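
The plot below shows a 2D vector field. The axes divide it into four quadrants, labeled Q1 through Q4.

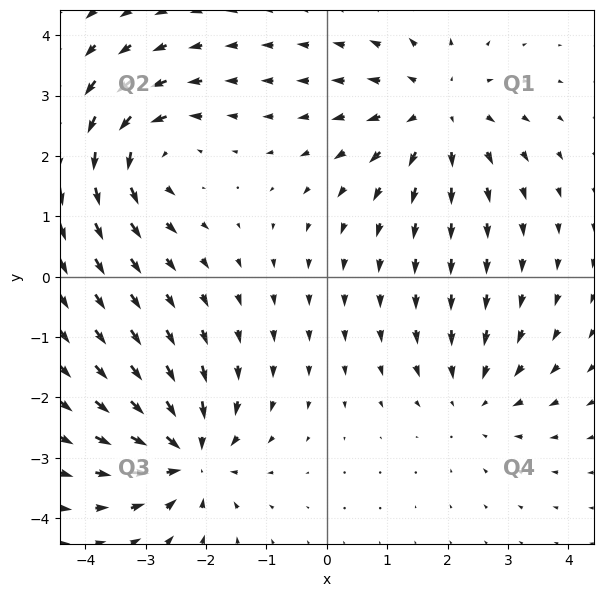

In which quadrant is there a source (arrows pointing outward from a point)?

Q1

The source sits at approximately (1.8, 2.7), which lies in quadrant Q1. The divergence there is about +4, positive as expected for a source.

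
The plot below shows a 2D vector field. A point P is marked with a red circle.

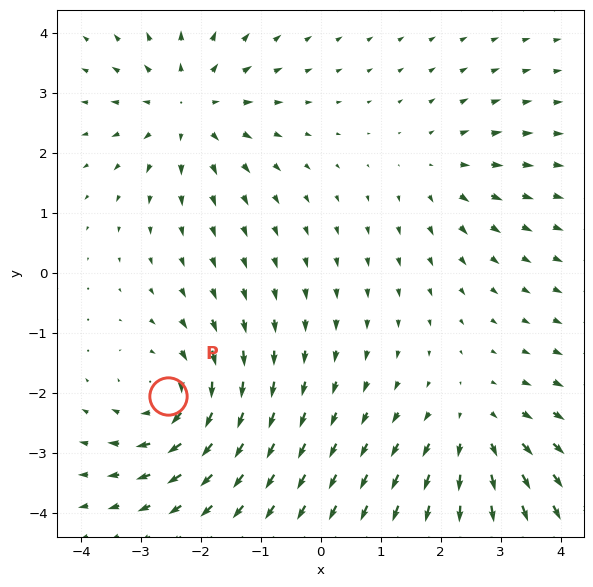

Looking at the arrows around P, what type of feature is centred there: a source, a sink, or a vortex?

At P (-2.5, -2.0) the arrows circulate clockwise. Divergence ≈0, curl about -5 — near-zero divergence with nonzero curl is a vortex.

vortex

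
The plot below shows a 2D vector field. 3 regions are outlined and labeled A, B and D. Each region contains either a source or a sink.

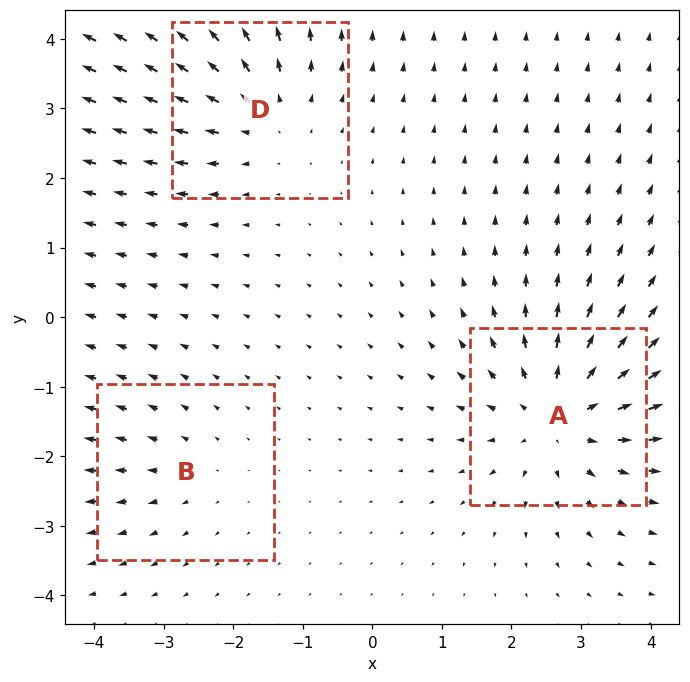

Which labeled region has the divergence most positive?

A

Divergence at each region's feature centre — A: about +5, B: about +2, D: about +3. Region A is most positive.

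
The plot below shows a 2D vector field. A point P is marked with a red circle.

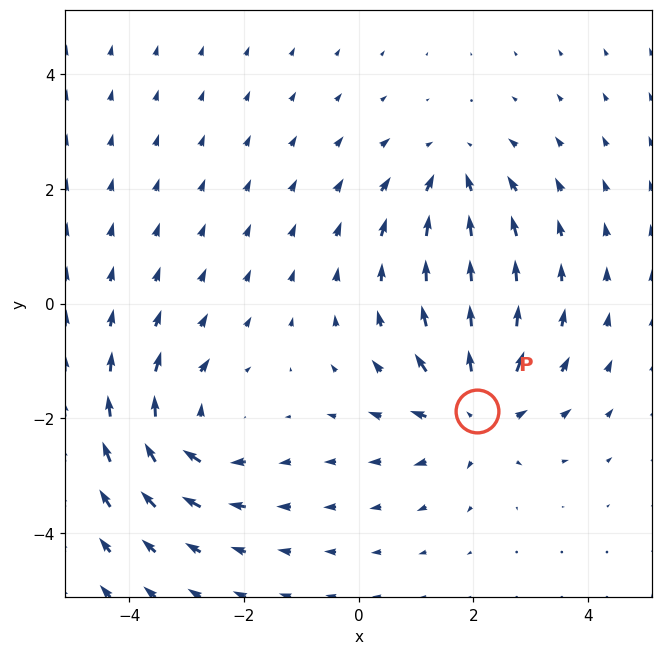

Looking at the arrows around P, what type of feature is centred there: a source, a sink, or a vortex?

source

At P (2.1, -1.9) the arrows spread outward. Divergence about +4, curl ≈0 — positive divergence with near-zero curl is a source.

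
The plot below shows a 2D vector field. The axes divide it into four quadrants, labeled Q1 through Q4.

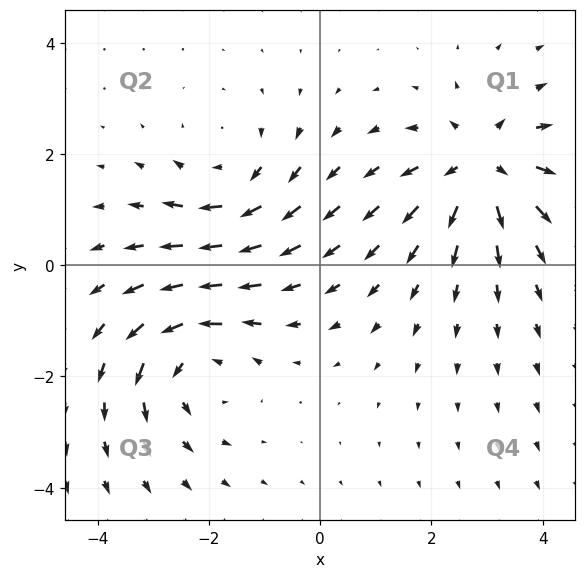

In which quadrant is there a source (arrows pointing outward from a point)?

Q1

The source sits at approximately (2.9, 1.8), which lies in quadrant Q1. The divergence there is about +5, positive as expected for a source.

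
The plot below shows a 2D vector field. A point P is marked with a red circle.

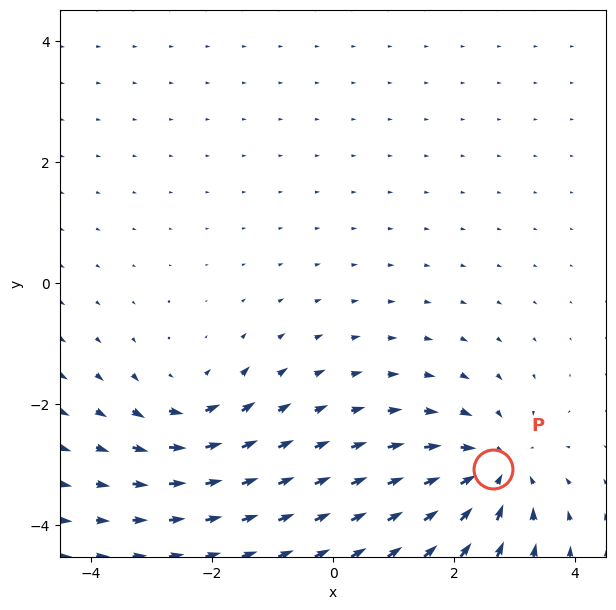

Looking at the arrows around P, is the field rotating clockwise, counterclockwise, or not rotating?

not rotating

Near P at (2.6, -3.1) the arrows show no circulation. The curl there is ≈0.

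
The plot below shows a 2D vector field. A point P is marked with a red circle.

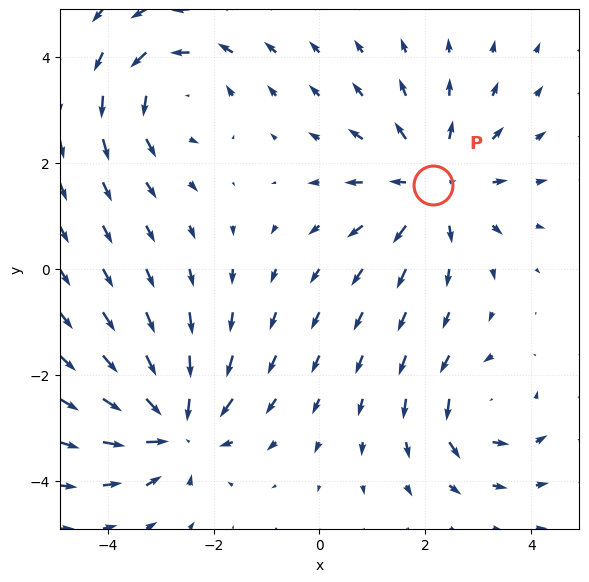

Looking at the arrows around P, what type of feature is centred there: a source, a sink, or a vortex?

At P (2.1, 1.6) the arrows spread outward. Divergence about +4, curl ≈0 — positive divergence with near-zero curl is a source.

source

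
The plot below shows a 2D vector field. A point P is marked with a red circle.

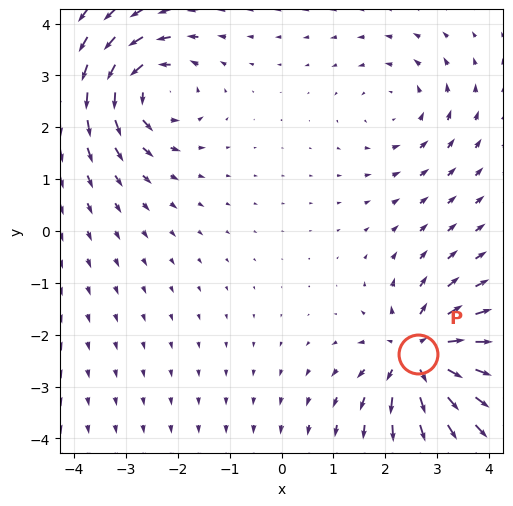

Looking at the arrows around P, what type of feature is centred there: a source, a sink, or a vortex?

At P (2.6, -2.4) the arrows spread outward. Divergence about +6, curl ≈0 — positive divergence with near-zero curl is a source.

source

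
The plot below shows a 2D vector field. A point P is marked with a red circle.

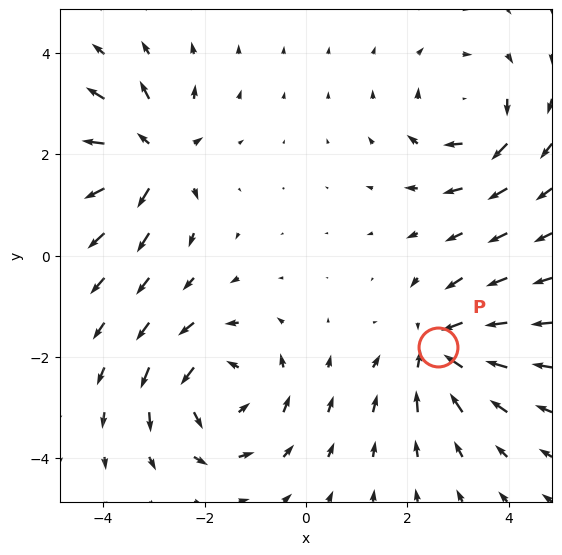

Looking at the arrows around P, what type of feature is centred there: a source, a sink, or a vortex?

sink

At P (2.6, -1.8) the arrows converge inward. Divergence about -5, curl ≈0 — negative divergence with near-zero curl is a sink.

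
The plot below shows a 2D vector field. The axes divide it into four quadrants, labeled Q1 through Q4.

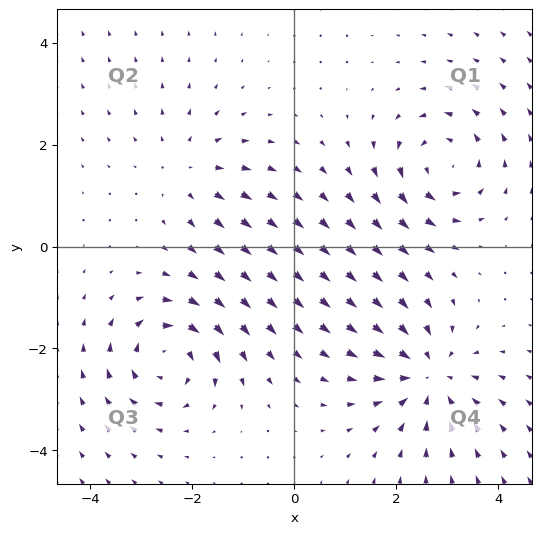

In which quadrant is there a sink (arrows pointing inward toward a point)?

Q4

The sink sits at approximately (2.6, -2.5), which lies in quadrant Q4. The divergence there is about -5, negative as expected for a sink.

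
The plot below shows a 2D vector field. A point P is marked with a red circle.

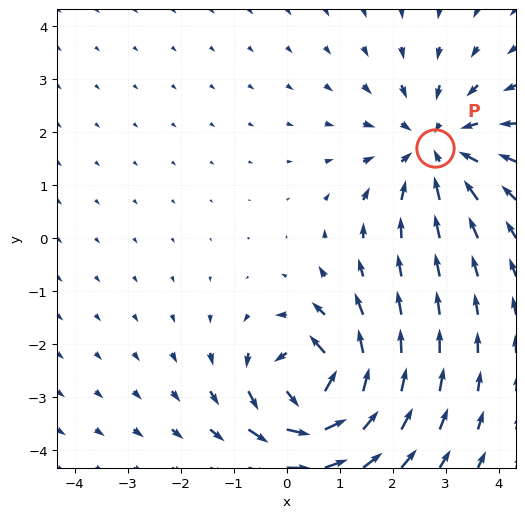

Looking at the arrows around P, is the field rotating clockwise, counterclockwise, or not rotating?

Near P at (2.8, 1.7) the arrows show no circulation. The curl there is ≈0.

not rotating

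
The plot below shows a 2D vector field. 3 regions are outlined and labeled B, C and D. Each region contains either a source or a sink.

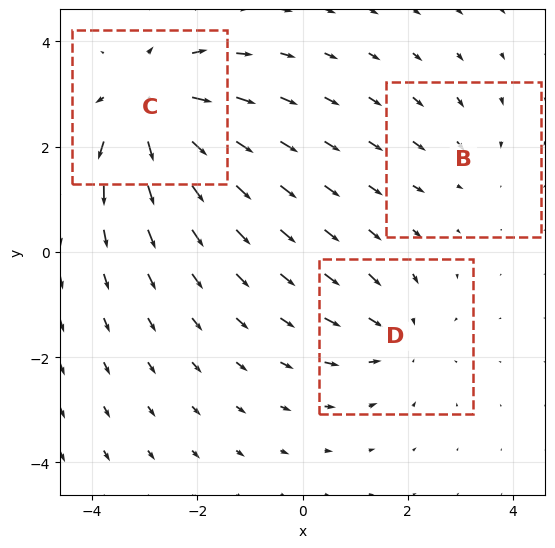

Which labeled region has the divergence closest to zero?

Divergence at each region's feature centre — B: about -2, C: about +5, D: about -3. Region B is closest to zero.

B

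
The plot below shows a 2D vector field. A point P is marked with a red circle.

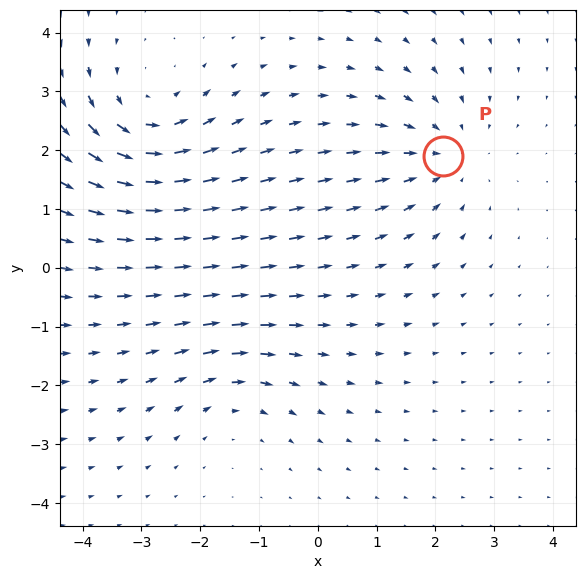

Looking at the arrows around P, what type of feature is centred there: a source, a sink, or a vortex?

sink

At P (2.1, 1.9) the arrows converge inward. Divergence about -3, curl ≈0 — negative divergence with near-zero curl is a sink.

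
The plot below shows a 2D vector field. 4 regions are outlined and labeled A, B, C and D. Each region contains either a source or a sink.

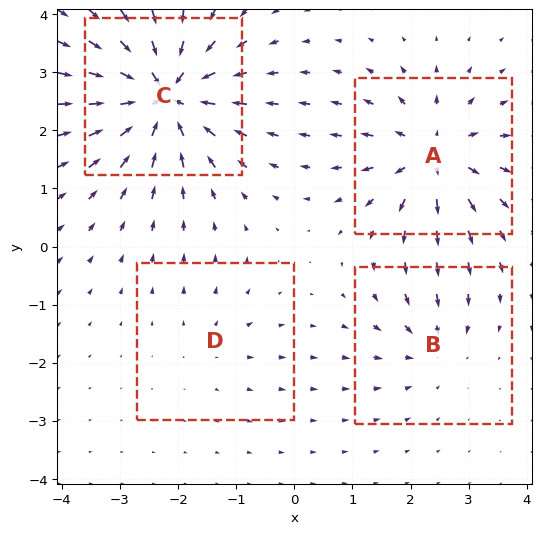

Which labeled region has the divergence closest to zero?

D

Divergence at each region's feature centre — A: about +7, B: about -4, C: about -9, D: about +2. Region D is closest to zero.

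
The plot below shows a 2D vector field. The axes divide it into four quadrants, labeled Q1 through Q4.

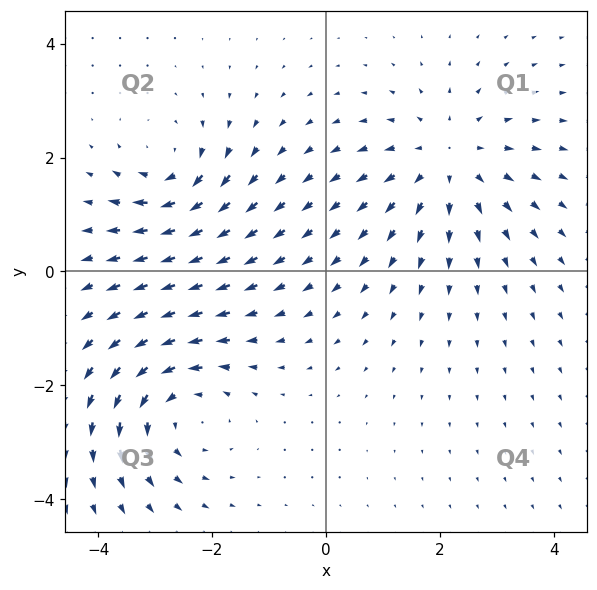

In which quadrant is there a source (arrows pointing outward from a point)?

Q1

The source sits at approximately (2.1, 1.9), which lies in quadrant Q1. The divergence there is about +4, positive as expected for a source.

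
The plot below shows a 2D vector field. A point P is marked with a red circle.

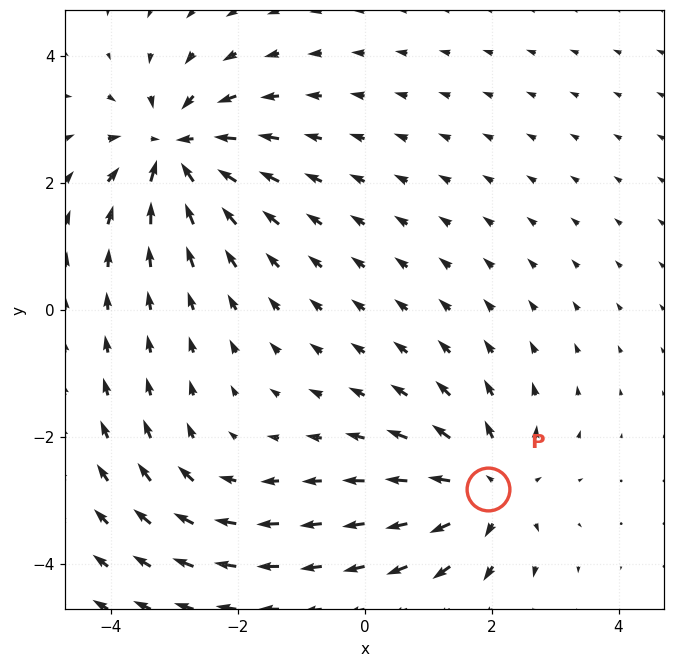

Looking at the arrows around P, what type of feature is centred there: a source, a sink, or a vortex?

source

At P (1.9, -2.8) the arrows spread outward. Divergence about +5, curl ≈0 — positive divergence with near-zero curl is a source.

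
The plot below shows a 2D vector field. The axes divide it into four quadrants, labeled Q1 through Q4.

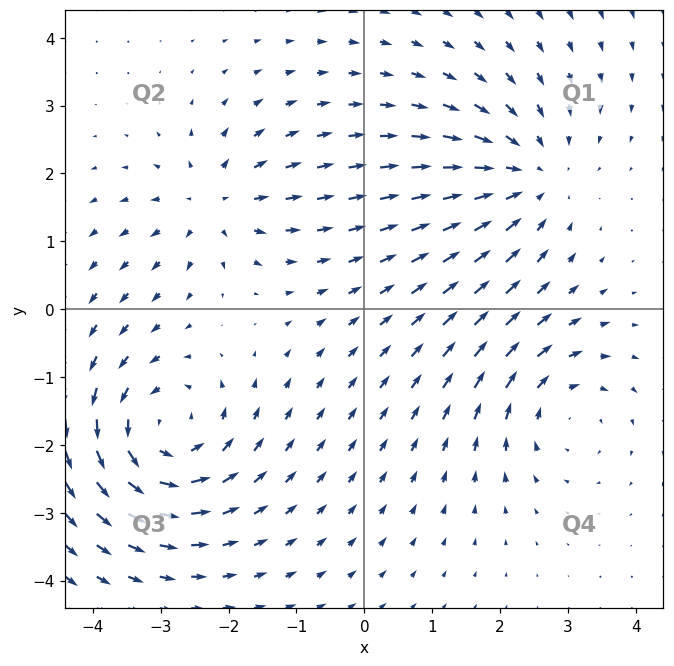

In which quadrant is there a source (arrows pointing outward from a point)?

The source sits at approximately (-2.2, 1.6), which lies in quadrant Q2. The divergence there is about +4, positive as expected for a source.

Q2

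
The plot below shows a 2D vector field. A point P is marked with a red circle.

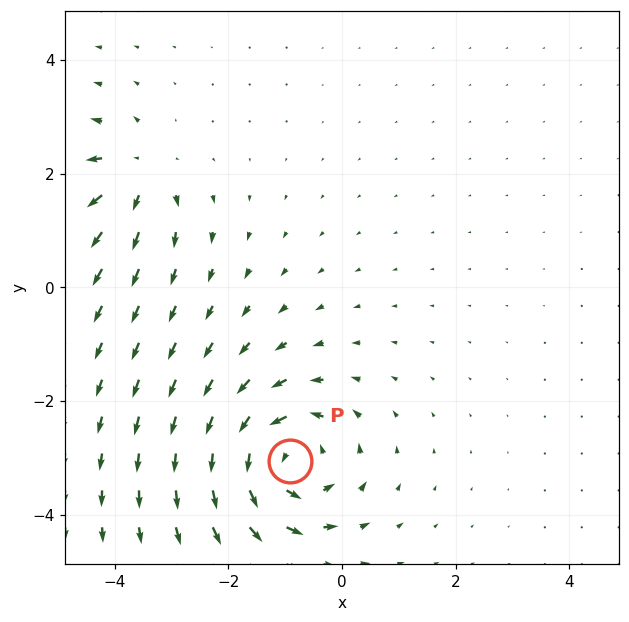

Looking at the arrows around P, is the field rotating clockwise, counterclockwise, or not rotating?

Near P at (-0.9, -3.0) the arrows circulate counterclockwise. The curl (z-component) there is about +5; positive curl means counterclockwise rotation.

counterclockwise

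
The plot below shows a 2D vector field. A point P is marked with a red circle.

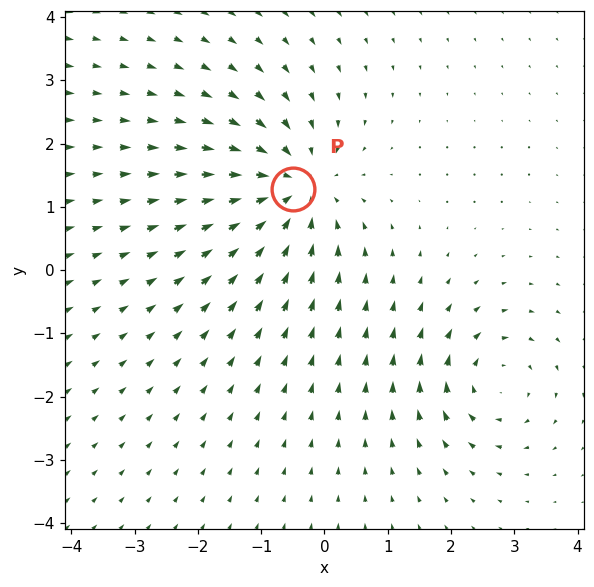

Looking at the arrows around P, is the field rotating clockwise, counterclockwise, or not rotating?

not rotating

Near P at (-0.5, 1.3) the arrows show no circulation. The curl there is ≈0.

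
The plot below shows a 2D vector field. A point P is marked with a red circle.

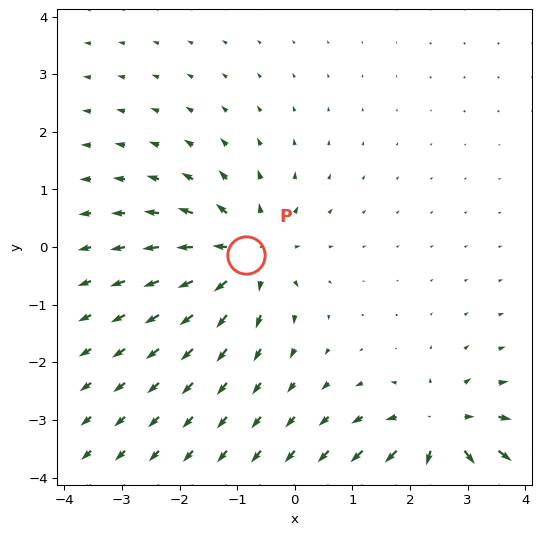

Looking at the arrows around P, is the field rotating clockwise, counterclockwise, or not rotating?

Near P at (-0.8, -0.1) the arrows show no circulation. The curl there is ≈0.

not rotating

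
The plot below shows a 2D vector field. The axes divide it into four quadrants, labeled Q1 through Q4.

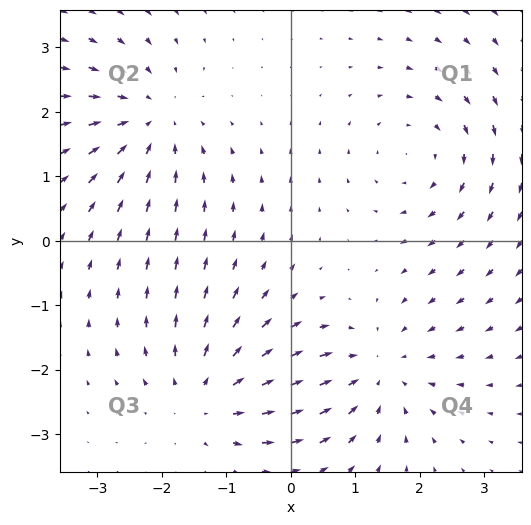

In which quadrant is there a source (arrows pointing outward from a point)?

The source sits at approximately (-1.3, -2.4), which lies in quadrant Q3. The divergence there is about +4, positive as expected for a source.

Q3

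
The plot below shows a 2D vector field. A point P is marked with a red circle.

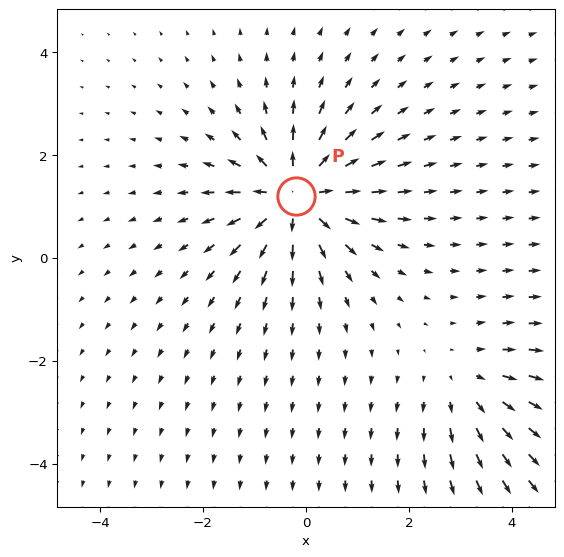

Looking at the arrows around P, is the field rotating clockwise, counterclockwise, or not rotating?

Near P at (-0.2, 1.2) the arrows show no circulation. The curl there is ≈0.

not rotating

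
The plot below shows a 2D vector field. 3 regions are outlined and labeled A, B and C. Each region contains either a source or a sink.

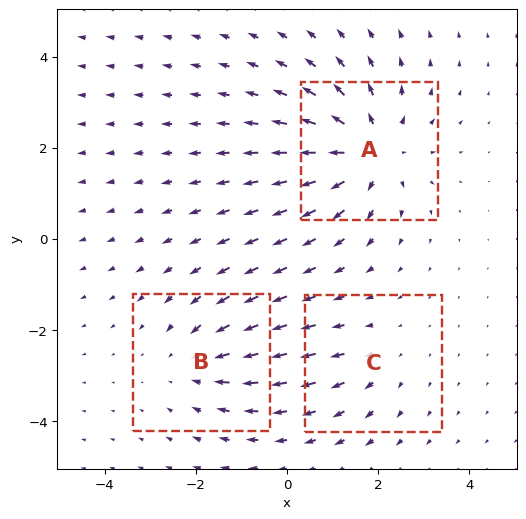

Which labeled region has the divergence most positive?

Divergence at each region's feature centre — A: about +4, B: about -3, C: about +2. Region A is most positive.

A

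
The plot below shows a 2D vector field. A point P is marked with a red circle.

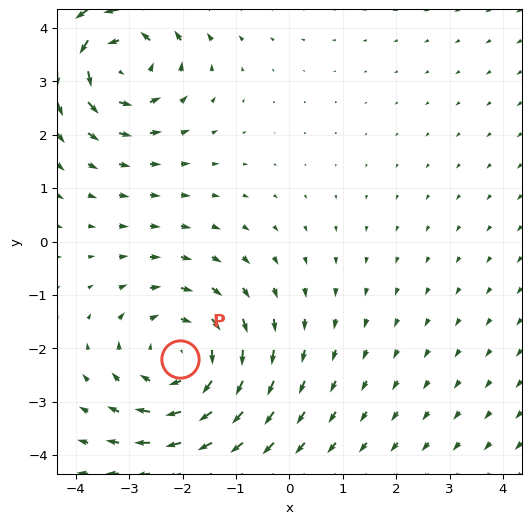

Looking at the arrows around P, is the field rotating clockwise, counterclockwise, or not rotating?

Near P at (-2.0, -2.2) the arrows circulate clockwise. The curl (z-component) there is about -3; negative curl means clockwise rotation.

clockwise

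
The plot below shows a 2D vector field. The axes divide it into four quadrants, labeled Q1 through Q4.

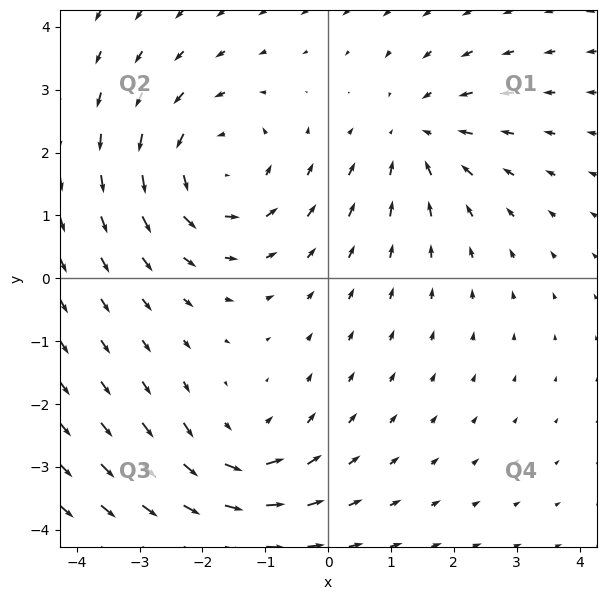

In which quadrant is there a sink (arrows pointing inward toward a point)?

The sink sits at approximately (1.4, 2.3), which lies in quadrant Q1. The divergence there is about -3, negative as expected for a sink.

Q1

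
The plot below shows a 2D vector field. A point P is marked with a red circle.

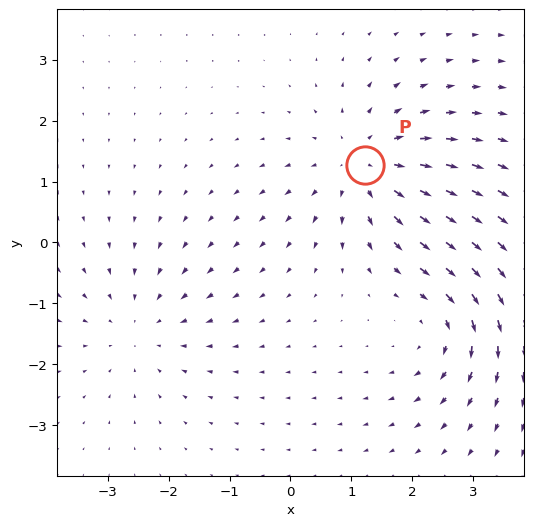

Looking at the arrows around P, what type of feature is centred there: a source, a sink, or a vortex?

At P (1.2, 1.3) the arrows spread outward. Divergence about +3, curl ≈0 — positive divergence with near-zero curl is a source.

source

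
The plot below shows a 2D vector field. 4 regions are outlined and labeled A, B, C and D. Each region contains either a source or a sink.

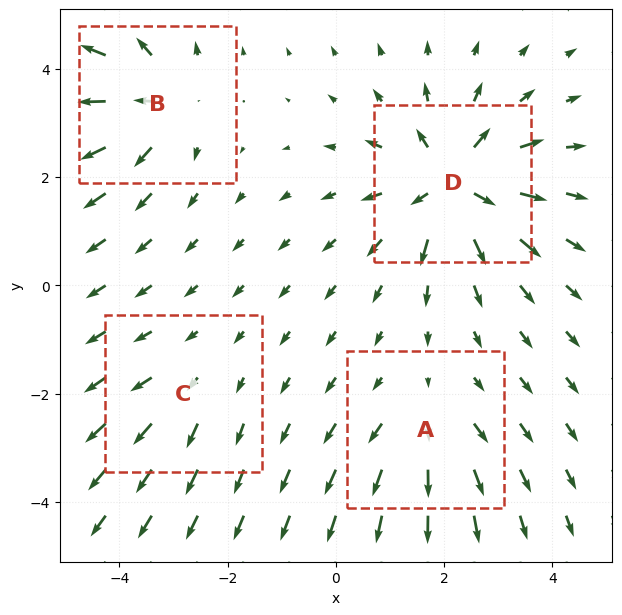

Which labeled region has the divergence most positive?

Divergence at each region's feature centre — A: about +4, B: about +5, C: about +2, D: about +8. Region D is most positive.

D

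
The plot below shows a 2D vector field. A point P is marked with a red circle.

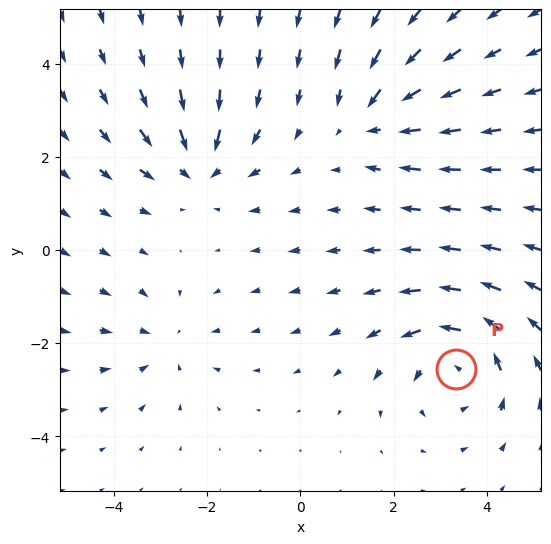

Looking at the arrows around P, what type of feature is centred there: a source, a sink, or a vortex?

vortex

At P (3.3, -2.6) the arrows circulate counterclockwise. Divergence ≈0, curl about +4 — near-zero divergence with nonzero curl is a vortex.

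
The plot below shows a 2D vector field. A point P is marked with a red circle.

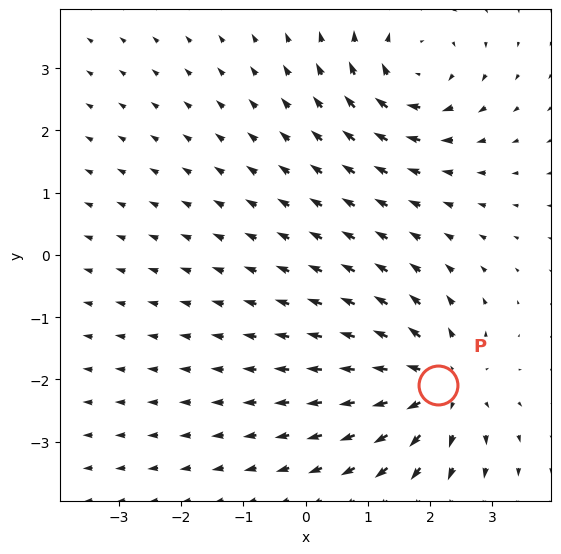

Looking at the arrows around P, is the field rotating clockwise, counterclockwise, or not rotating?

not rotating

Near P at (2.1, -2.1) the arrows show no circulation. The curl there is ≈0.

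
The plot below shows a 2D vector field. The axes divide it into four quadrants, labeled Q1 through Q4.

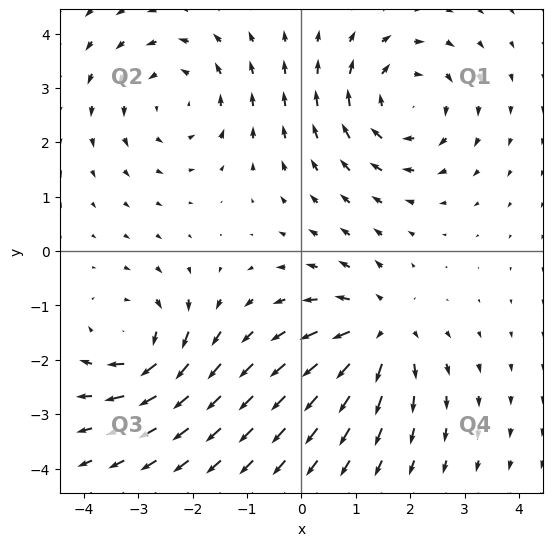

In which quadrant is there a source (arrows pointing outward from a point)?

The source sits at approximately (1.4, -1.5), which lies in quadrant Q4. The divergence there is about +4, positive as expected for a source.

Q4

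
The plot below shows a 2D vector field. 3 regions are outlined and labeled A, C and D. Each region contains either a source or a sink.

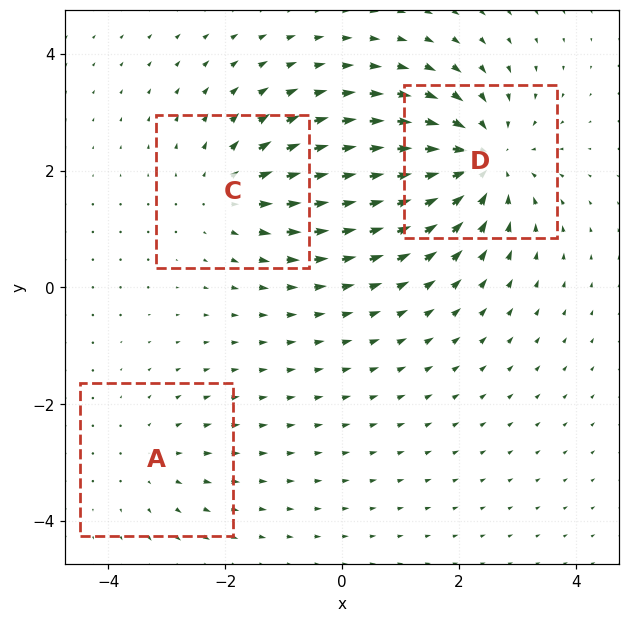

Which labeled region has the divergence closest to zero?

Divergence at each region's feature centre — A: about +2, C: about +3, D: about -4. Region A is closest to zero.

A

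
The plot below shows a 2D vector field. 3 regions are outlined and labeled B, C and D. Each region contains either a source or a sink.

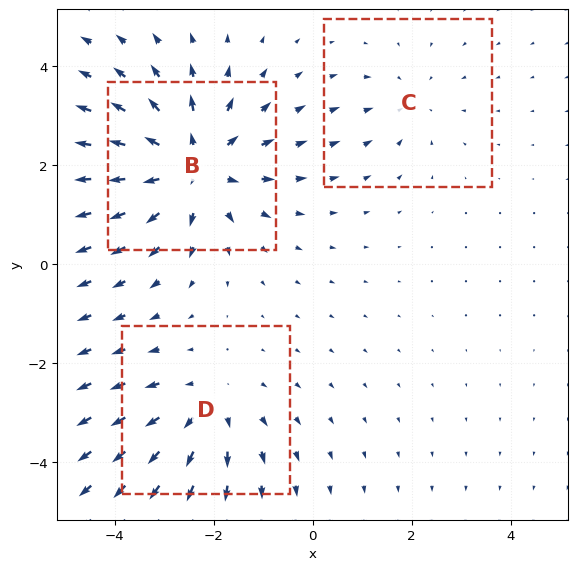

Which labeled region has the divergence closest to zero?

Divergence at each region's feature centre — B: about +4, C: about -2, D: about +3. Region C is closest to zero.

C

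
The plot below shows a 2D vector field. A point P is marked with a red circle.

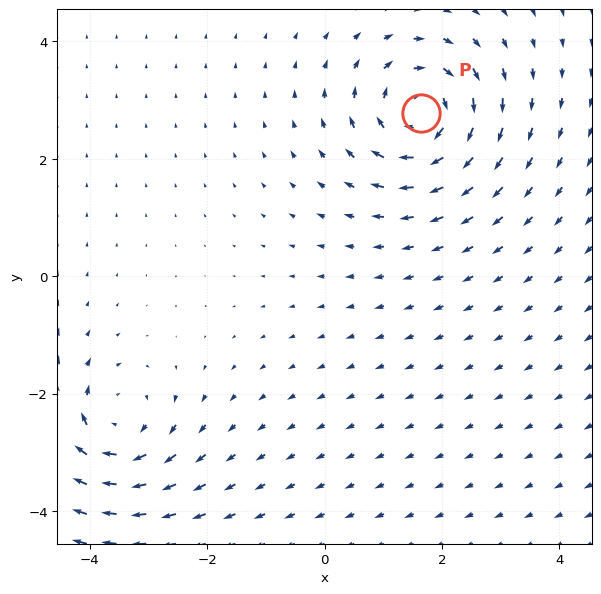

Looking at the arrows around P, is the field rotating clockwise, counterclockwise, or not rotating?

Near P at (1.6, 2.8) the arrows circulate clockwise. The curl (z-component) there is about -6; negative curl means clockwise rotation.

clockwise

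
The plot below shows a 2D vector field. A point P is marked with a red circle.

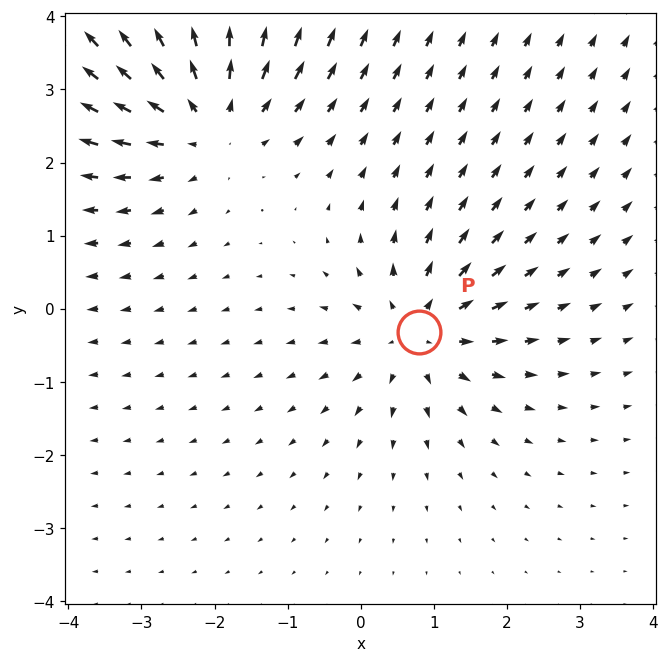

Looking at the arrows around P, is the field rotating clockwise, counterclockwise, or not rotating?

not rotating

Near P at (0.8, -0.3) the arrows show no circulation. The curl there is ≈0.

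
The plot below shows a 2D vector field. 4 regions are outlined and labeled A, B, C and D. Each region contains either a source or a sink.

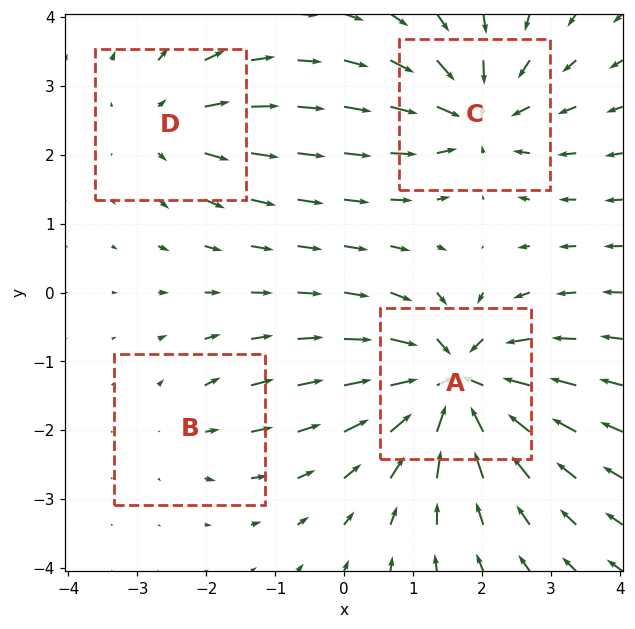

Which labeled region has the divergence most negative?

A

Divergence at each region's feature centre — A: about -8, B: about +2, C: about -6, D: about +4. Region A is most negative.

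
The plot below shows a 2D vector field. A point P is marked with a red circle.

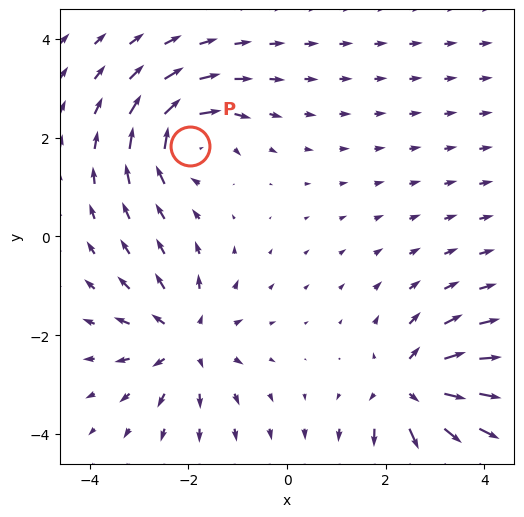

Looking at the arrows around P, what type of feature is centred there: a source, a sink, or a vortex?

vortex

At P (-2.0, 1.8) the arrows circulate clockwise. Divergence ≈0, curl about -6 — near-zero divergence with nonzero curl is a vortex.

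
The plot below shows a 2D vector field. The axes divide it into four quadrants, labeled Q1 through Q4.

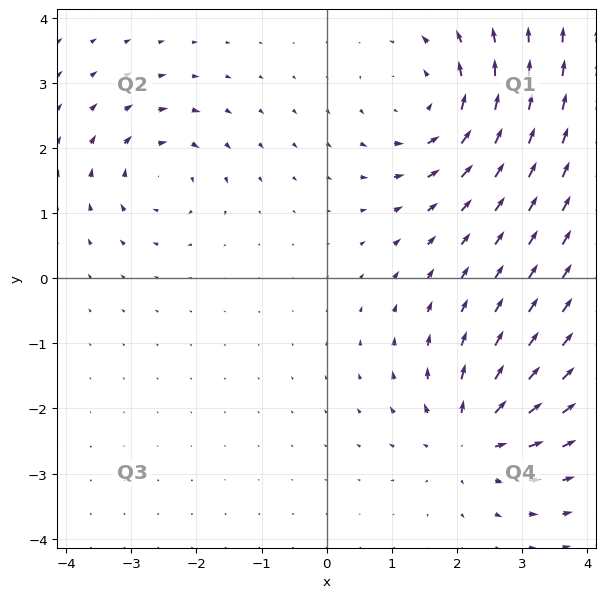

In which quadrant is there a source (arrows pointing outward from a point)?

Q4

The source sits at approximately (2.2, -2.5), which lies in quadrant Q4. The divergence there is about +5, positive as expected for a source.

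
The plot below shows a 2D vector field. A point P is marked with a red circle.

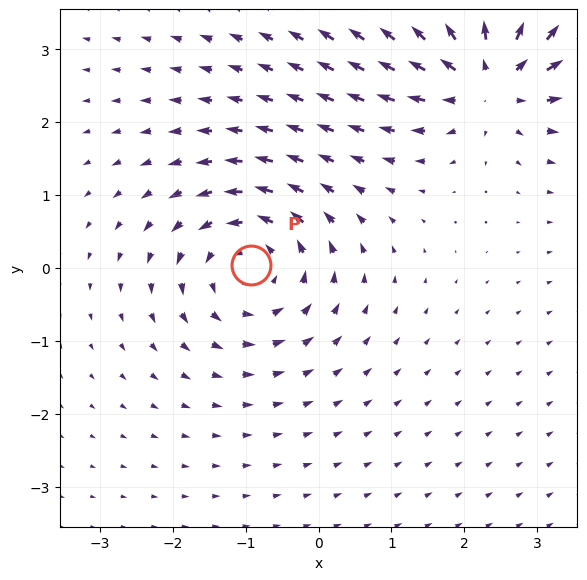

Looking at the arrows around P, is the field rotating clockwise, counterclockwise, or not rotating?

counterclockwise

Near P at (-0.9, 0.0) the arrows circulate counterclockwise. The curl (z-component) there is about +3; positive curl means counterclockwise rotation.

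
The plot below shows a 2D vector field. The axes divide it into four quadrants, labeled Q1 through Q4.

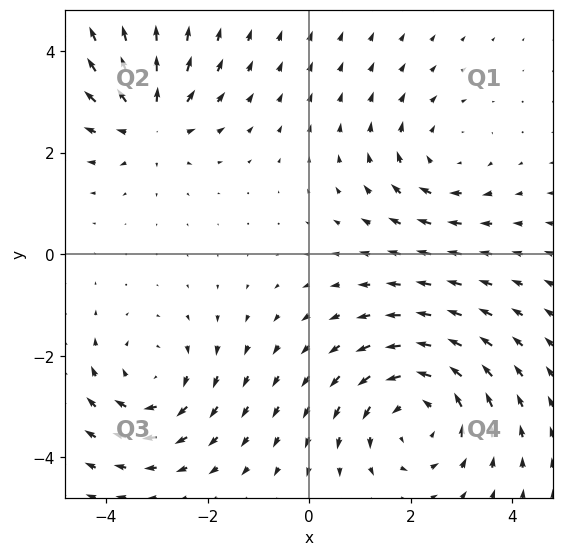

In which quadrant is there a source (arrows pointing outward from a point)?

Q2

The source sits at approximately (-3.1, 2.6), which lies in quadrant Q2. The divergence there is about +4, positive as expected for a source.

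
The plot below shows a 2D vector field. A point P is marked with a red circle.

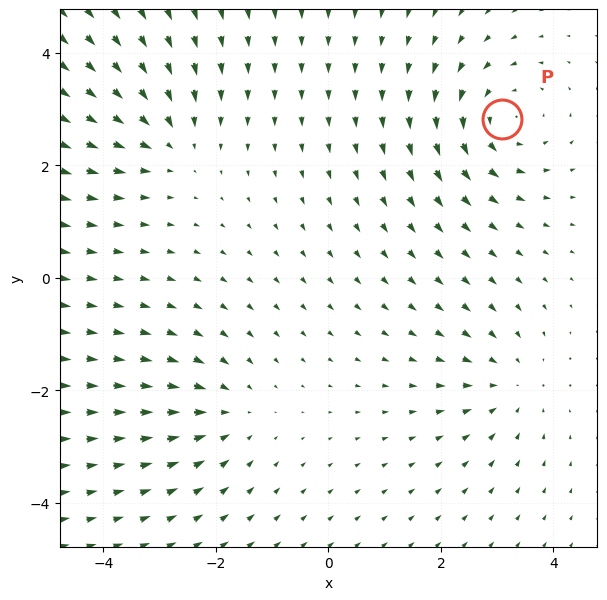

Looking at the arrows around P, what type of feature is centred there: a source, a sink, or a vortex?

At P (3.1, 2.8) the arrows circulate counterclockwise. Divergence ≈0, curl about +4 — near-zero divergence with nonzero curl is a vortex.

vortex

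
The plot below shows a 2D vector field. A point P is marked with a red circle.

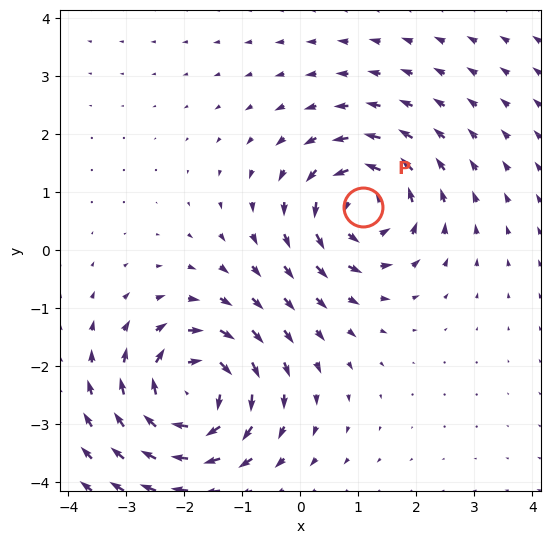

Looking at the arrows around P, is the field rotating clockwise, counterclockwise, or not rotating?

Near P at (1.1, 0.7) the arrows circulate counterclockwise. The curl (z-component) there is about +4; positive curl means counterclockwise rotation.

counterclockwise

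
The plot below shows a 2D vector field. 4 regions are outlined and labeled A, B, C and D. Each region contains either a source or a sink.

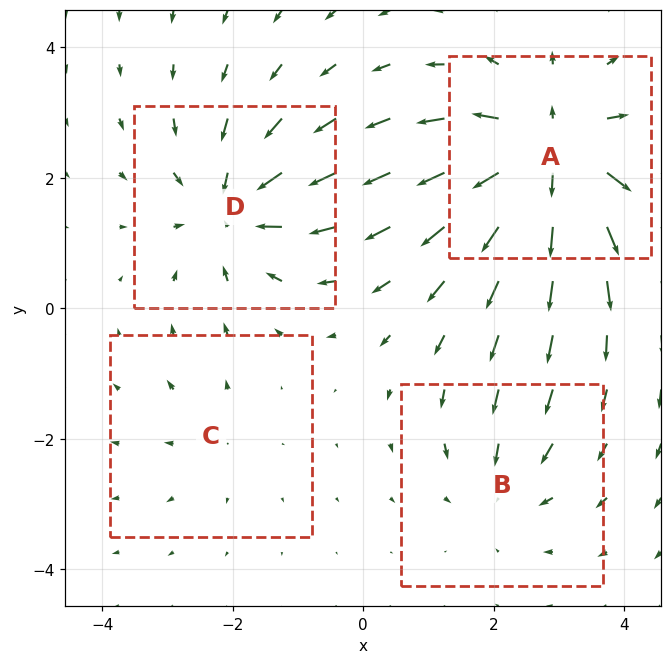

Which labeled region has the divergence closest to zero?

Divergence at each region's feature centre — A: about +7, B: about -3, C: about +2, D: about -5. Region C is closest to zero.

C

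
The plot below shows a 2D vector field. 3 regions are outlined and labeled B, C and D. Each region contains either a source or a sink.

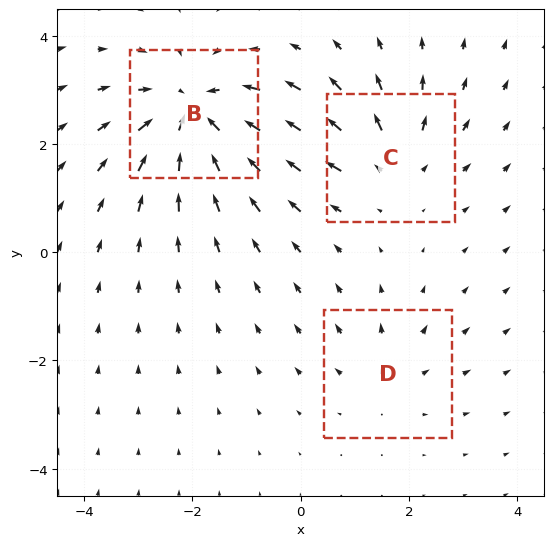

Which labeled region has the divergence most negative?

B

Divergence at each region's feature centre — B: about -5, C: about +3, D: about +2. Region B is most negative.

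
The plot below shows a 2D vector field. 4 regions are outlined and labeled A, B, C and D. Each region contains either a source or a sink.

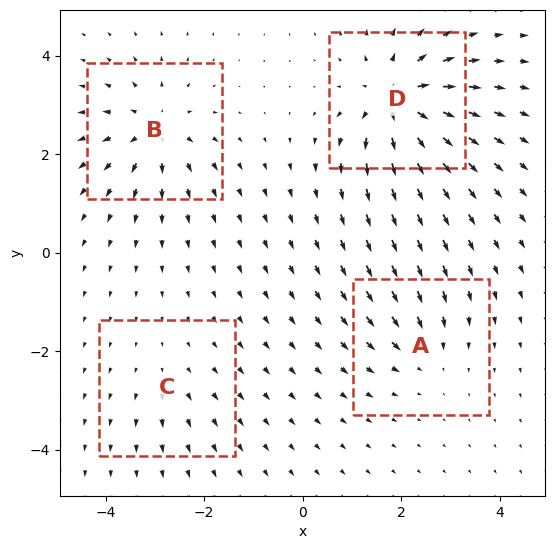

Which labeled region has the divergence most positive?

Divergence at each region's feature centre — A: about -4, B: about +6, C: about +2, D: about +9. Region D is most positive.

D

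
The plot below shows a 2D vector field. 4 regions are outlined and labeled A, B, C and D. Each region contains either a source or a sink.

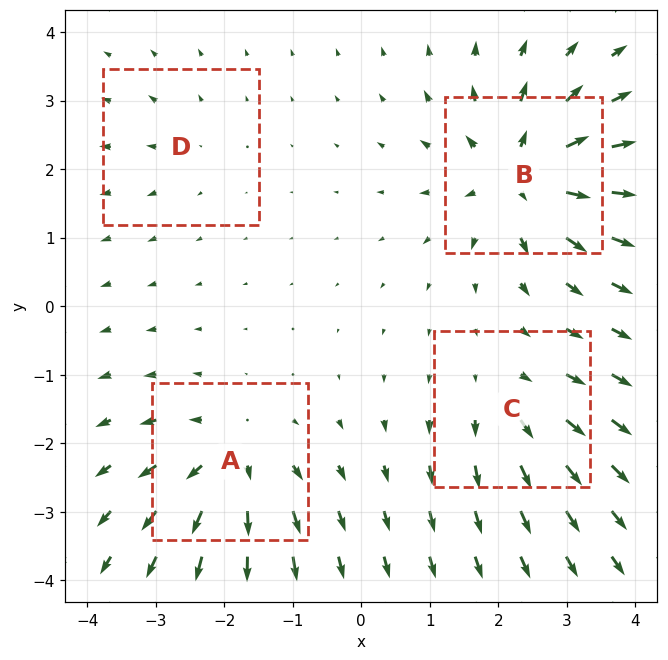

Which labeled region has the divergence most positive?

Divergence at each region's feature centre — A: about +6, B: about +8, C: about +4, D: about +2. Region B is most positive.

B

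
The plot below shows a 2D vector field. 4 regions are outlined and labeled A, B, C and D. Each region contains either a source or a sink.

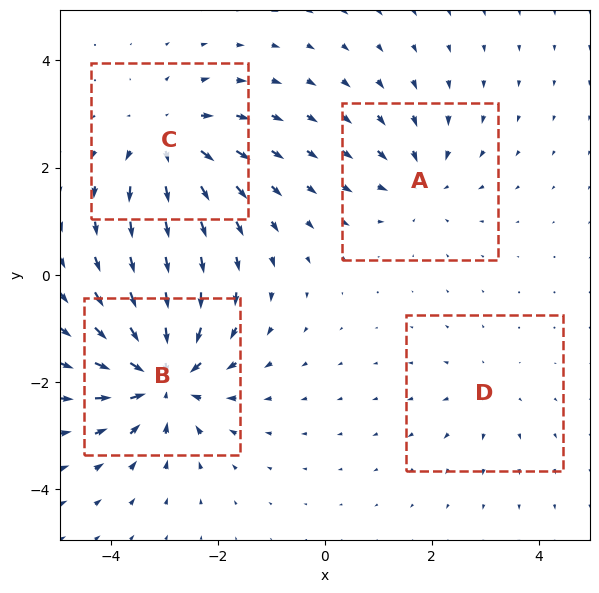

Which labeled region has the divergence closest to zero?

Divergence at each region's feature centre — A: about -4, B: about -7, C: about +5, D: about +2. Region D is closest to zero.

D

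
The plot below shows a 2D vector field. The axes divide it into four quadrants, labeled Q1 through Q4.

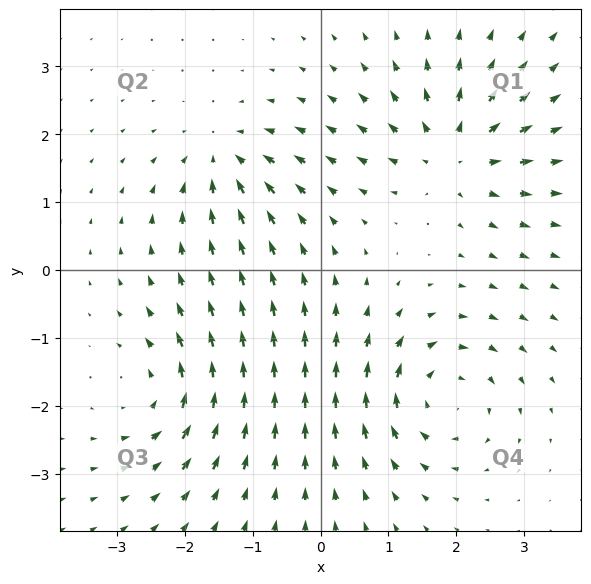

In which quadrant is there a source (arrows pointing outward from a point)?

Q1

The source sits at approximately (2.0, 1.7), which lies in quadrant Q1. The divergence there is about +6, positive as expected for a source.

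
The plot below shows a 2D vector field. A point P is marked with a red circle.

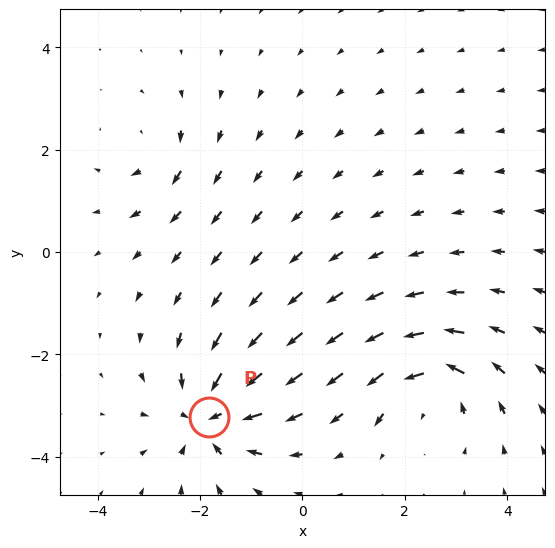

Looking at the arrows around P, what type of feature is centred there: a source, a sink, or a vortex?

sink

At P (-1.8, -3.2) the arrows converge inward. Divergence about -5, curl ≈0 — negative divergence with near-zero curl is a sink.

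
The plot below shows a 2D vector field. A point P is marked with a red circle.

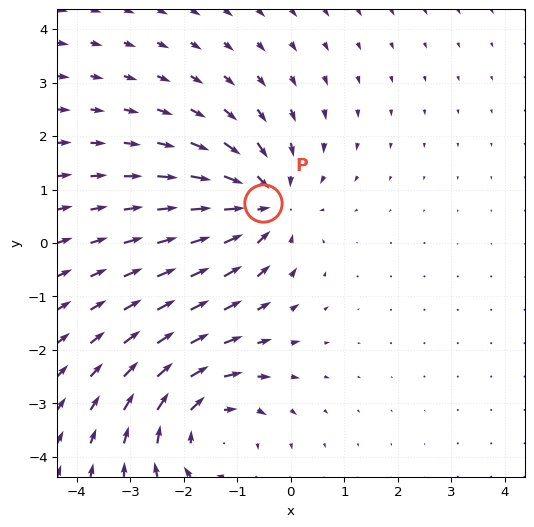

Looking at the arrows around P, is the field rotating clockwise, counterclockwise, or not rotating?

not rotating

Near P at (-0.5, 0.7) the arrows show no circulation. The curl there is ≈0.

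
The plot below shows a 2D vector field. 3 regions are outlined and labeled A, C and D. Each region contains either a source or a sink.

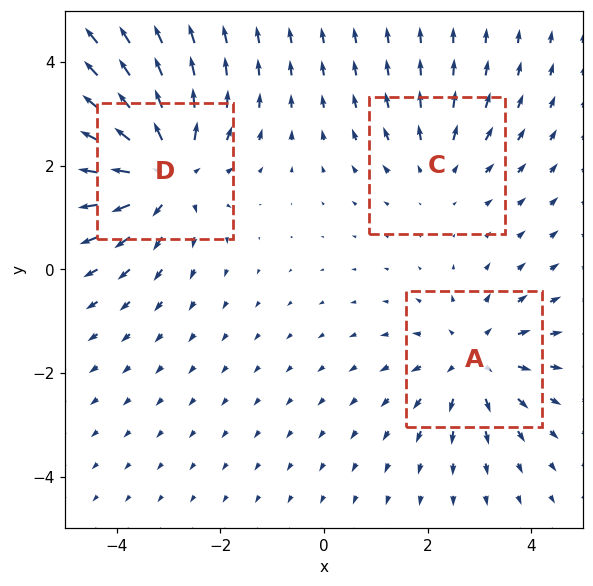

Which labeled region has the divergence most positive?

Divergence at each region's feature centre — A: about +3, C: about +2, D: about +4. Region D is most positive.

D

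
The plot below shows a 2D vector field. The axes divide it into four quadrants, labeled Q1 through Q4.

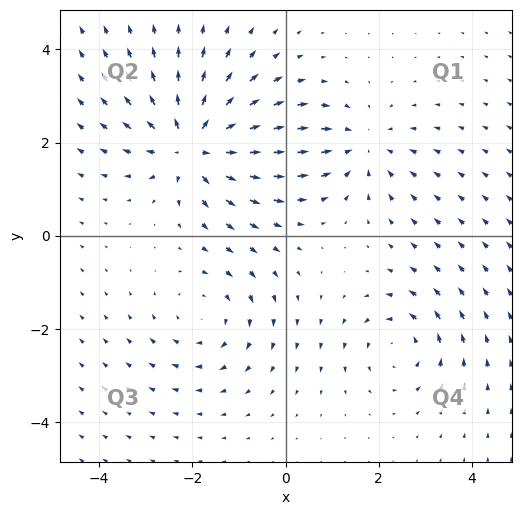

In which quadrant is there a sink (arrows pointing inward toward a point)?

The sink sits at approximately (1.6, 1.9), which lies in quadrant Q1. The divergence there is about -3, negative as expected for a sink.

Q1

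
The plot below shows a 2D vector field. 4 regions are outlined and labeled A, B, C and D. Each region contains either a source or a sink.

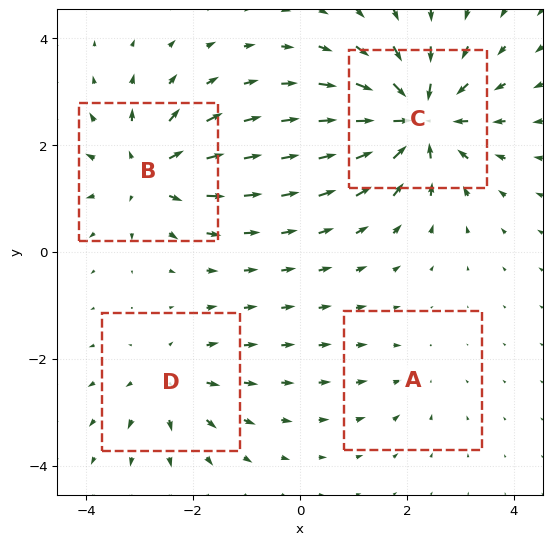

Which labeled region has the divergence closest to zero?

A

Divergence at each region's feature centre — A: about -2, B: about +5, C: about -8, D: about +4. Region A is closest to zero.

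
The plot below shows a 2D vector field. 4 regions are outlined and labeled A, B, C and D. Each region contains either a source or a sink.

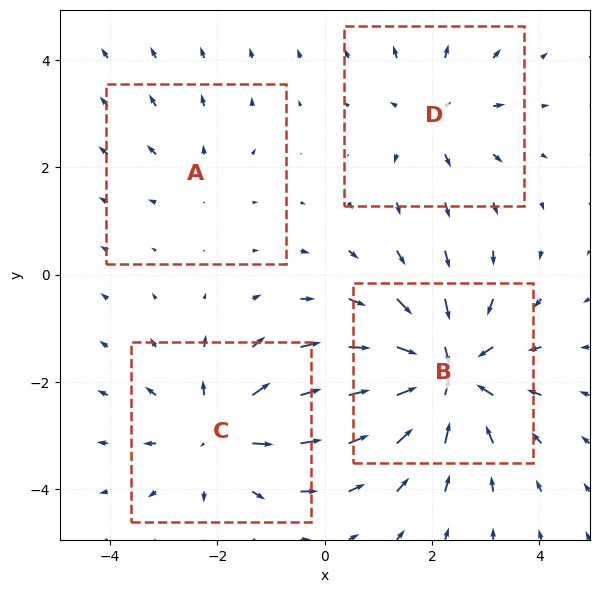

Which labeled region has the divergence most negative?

Divergence at each region's feature centre — A: about +2, B: about -6, C: about +4, D: about +3. Region B is most negative.

B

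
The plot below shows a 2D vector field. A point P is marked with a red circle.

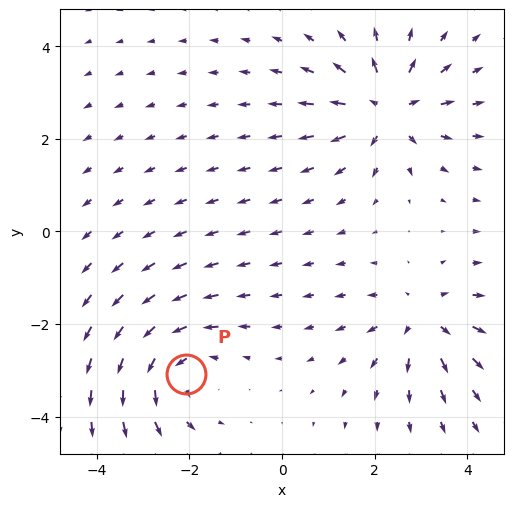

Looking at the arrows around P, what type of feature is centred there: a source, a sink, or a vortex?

vortex

At P (-2.1, -3.1) the arrows circulate counterclockwise. Divergence ≈0, curl about +4 — near-zero divergence with nonzero curl is a vortex.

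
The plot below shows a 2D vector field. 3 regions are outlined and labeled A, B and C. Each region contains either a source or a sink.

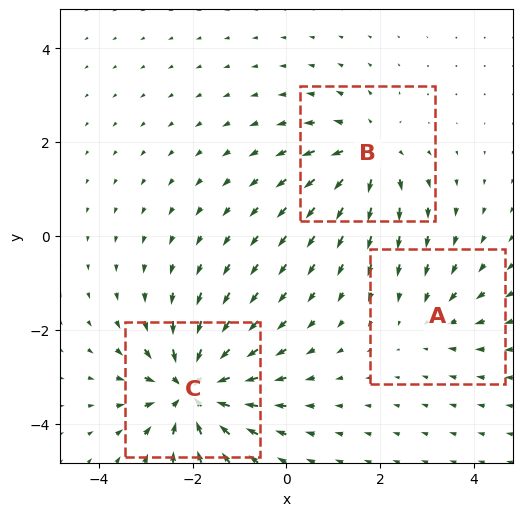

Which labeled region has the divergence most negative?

Divergence at each region's feature centre — A: about -2, B: about +4, C: about -5. Region C is most negative.

C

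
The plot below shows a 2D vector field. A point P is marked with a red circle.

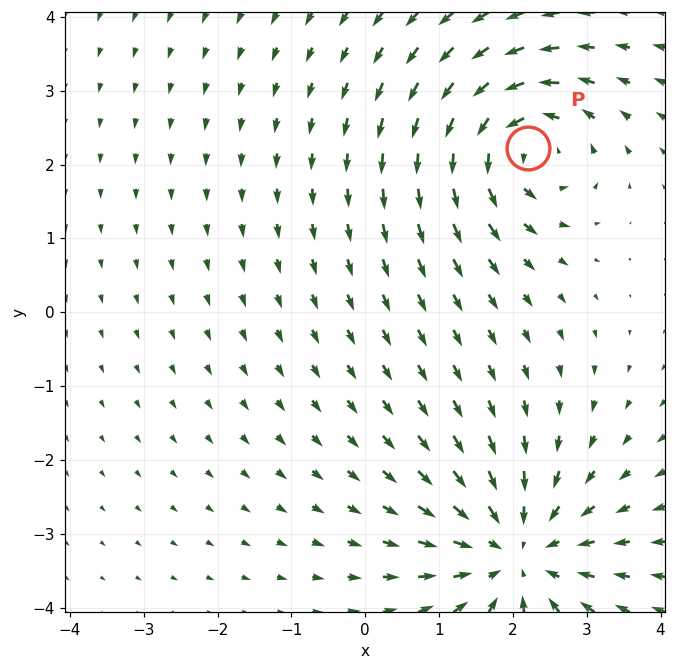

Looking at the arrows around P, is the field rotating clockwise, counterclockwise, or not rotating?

Near P at (2.2, 2.2) the arrows circulate counterclockwise. The curl (z-component) there is about +5; positive curl means counterclockwise rotation.

counterclockwise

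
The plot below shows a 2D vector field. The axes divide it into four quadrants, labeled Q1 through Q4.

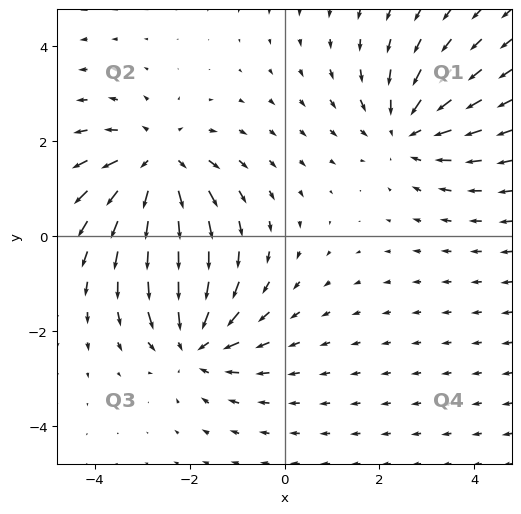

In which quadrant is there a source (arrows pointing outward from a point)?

The source sits at approximately (-2.7, 1.5), which lies in quadrant Q2. The divergence there is about +4, positive as expected for a source.

Q2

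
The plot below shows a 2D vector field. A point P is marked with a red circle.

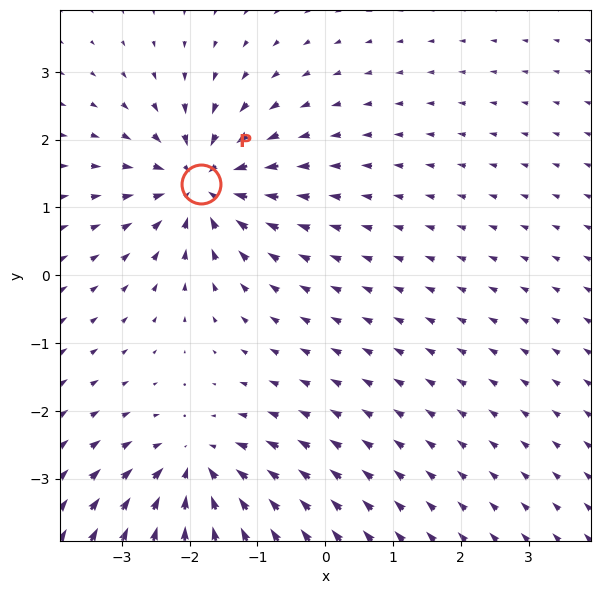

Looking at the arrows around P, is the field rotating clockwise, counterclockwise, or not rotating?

Near P at (-1.8, 1.4) the arrows show no circulation. The curl there is ≈0.

not rotating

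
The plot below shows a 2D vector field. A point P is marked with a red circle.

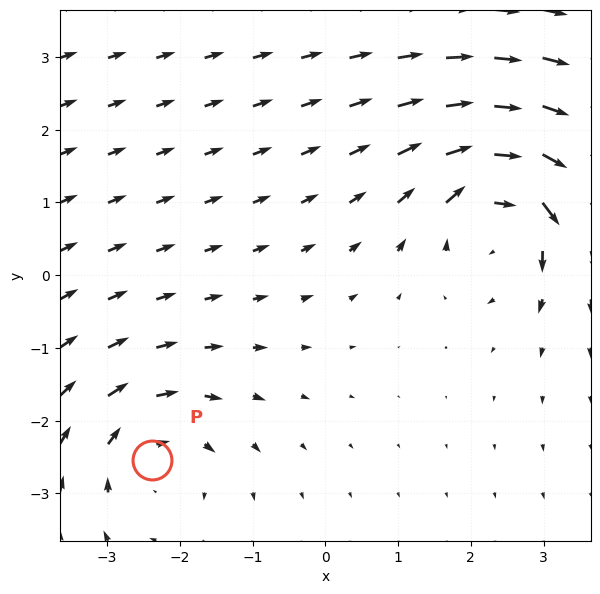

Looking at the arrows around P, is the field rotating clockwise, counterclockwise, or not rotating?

Near P at (-2.4, -2.5) the arrows circulate clockwise. The curl (z-component) there is about -3; negative curl means clockwise rotation.

clockwise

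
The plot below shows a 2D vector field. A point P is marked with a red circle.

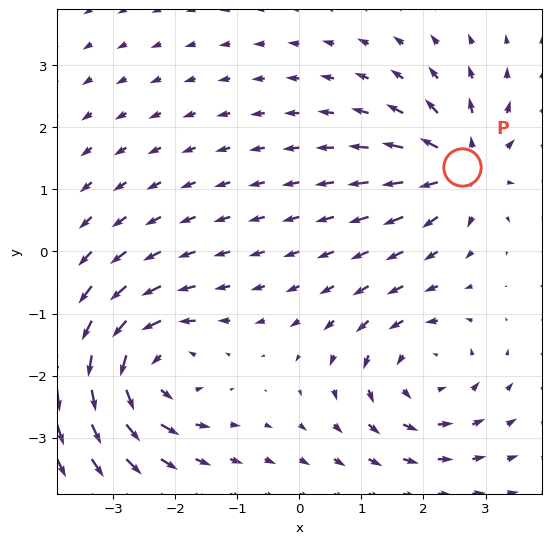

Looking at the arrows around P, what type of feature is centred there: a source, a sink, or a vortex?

source

At P (2.6, 1.4) the arrows spread outward. Divergence about +5, curl ≈0 — positive divergence with near-zero curl is a source.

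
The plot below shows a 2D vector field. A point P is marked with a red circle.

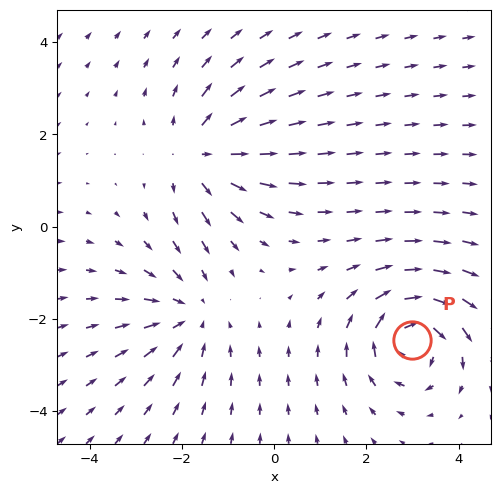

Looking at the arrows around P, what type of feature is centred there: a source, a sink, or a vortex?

At P (3.0, -2.5) the arrows circulate clockwise. Divergence ≈0, curl about -4 — near-zero divergence with nonzero curl is a vortex.

vortex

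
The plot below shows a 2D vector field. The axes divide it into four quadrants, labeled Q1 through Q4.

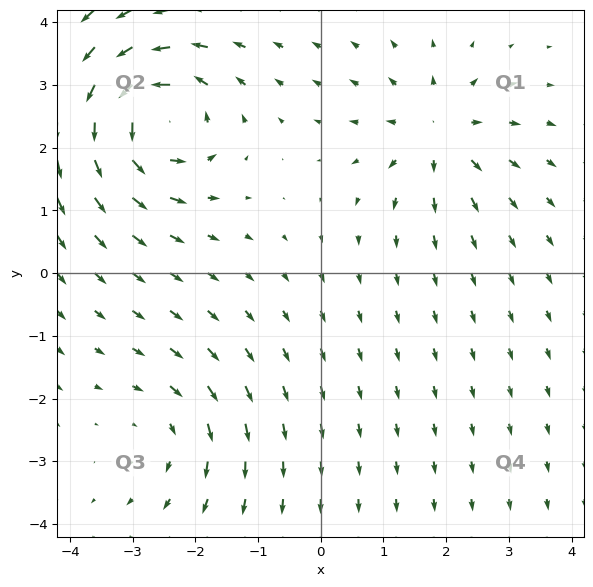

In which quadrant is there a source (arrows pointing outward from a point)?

Q1

The source sits at approximately (1.9, 2.2), which lies in quadrant Q1. The divergence there is about +4, positive as expected for a source.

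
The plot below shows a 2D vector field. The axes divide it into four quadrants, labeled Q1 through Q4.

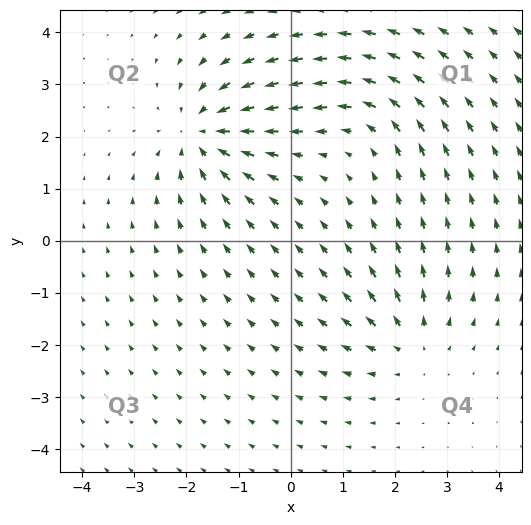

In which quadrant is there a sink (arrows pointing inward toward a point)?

The sink sits at approximately (-1.7, 2.0), which lies in quadrant Q2. The divergence there is about -5, negative as expected for a sink.

Q2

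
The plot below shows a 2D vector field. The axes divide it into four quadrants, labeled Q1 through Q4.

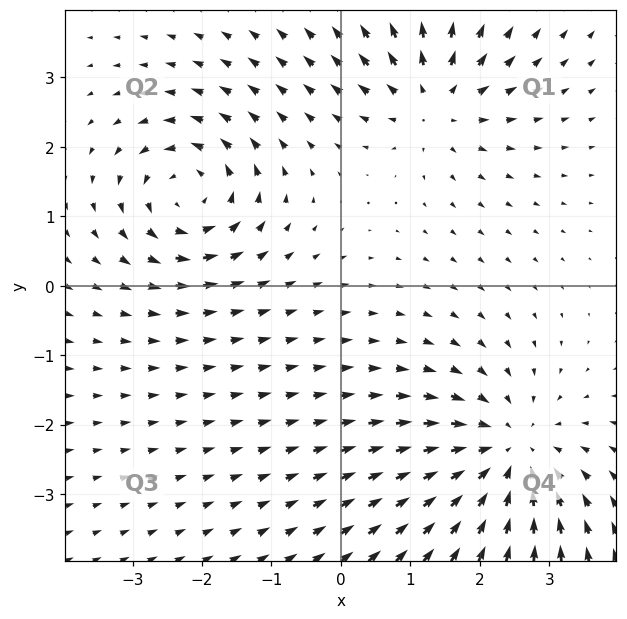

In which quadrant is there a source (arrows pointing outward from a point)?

Q1

The source sits at approximately (1.3, 2.7), which lies in quadrant Q1. The divergence there is about +4, positive as expected for a source.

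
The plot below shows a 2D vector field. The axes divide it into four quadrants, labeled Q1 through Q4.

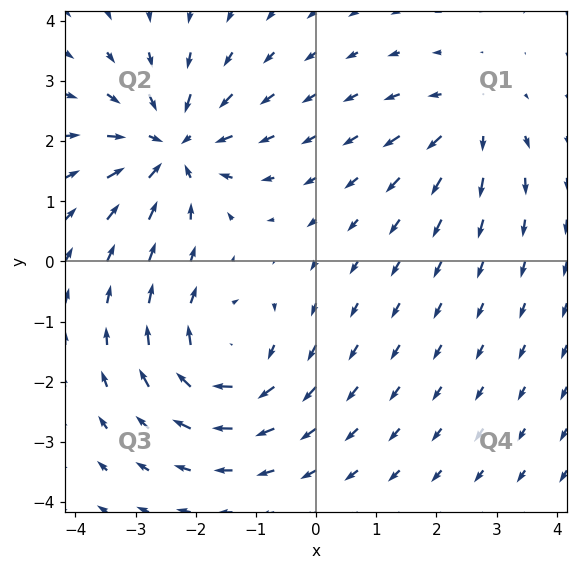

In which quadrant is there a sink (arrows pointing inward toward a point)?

The sink sits at approximately (-2.4, 1.9), which lies in quadrant Q2. The divergence there is about -6, negative as expected for a sink.

Q2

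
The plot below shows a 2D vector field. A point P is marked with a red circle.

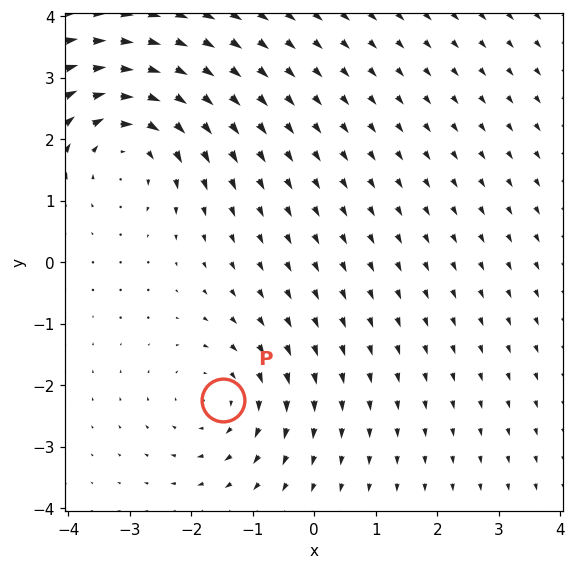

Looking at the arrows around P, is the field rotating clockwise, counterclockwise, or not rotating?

clockwise

Near P at (-1.5, -2.2) the arrows circulate clockwise. The curl (z-component) there is about -3; negative curl means clockwise rotation.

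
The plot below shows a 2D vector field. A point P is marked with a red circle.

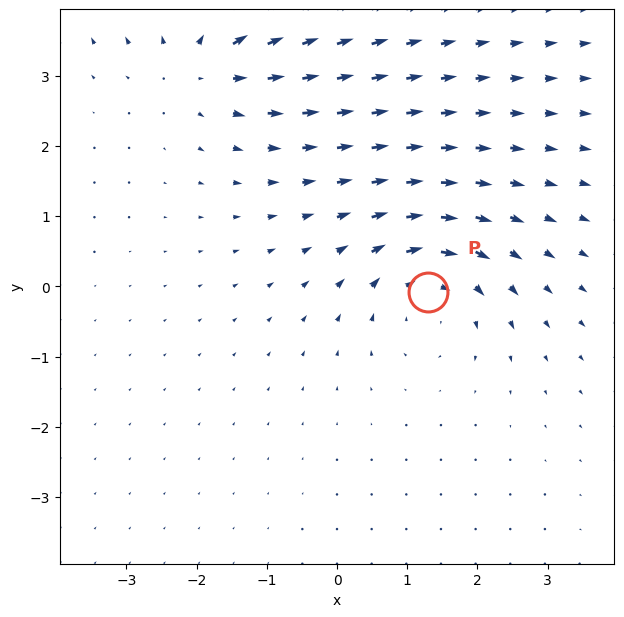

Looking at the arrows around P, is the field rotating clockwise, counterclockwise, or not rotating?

clockwise

Near P at (1.3, -0.1) the arrows circulate clockwise. The curl (z-component) there is about -5; negative curl means clockwise rotation.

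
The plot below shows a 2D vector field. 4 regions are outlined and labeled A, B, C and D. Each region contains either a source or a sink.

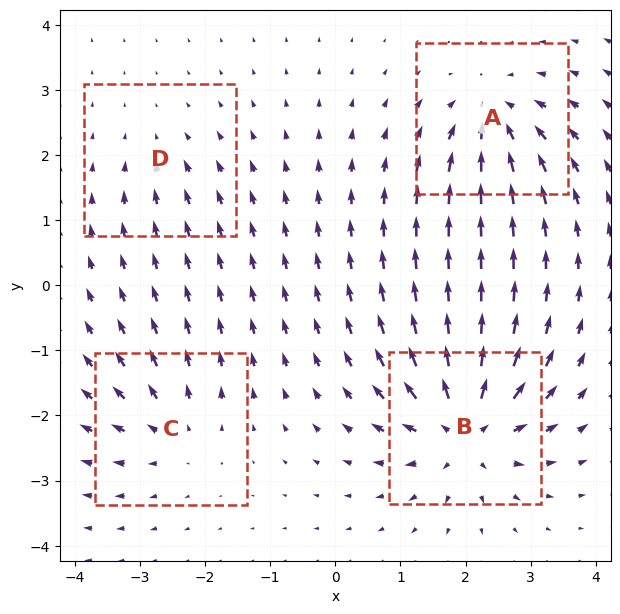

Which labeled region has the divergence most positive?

Divergence at each region's feature centre — A: about -6, B: about +8, C: about +4, D: about -3. Region B is most positive.

B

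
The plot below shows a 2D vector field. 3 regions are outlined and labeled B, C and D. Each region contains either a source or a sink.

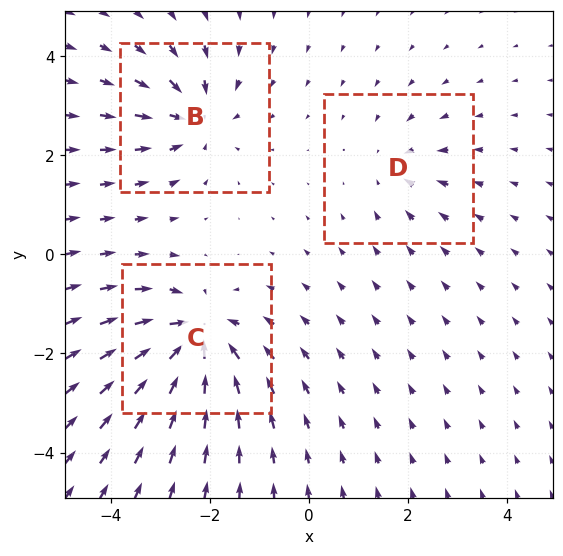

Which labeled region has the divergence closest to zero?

Divergence at each region's feature centre — B: about -4, C: about -5, D: about -2. Region D is closest to zero.

D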